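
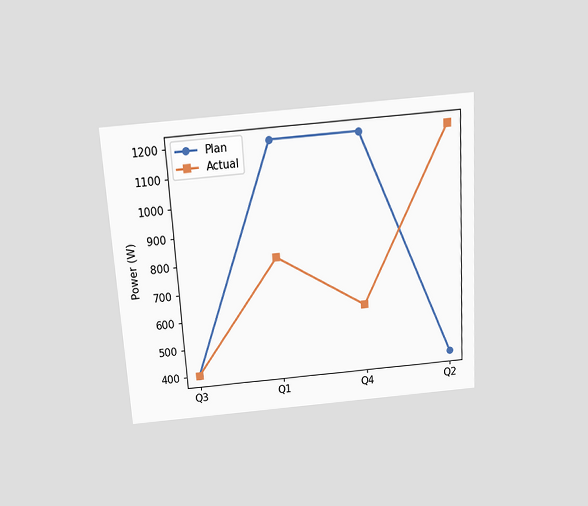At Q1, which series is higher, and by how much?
The chart is tilted about 4° counter-clockwise and viewed slightly from above. At Q1, Plan sits above the other line by 400W.

Plan, by 400W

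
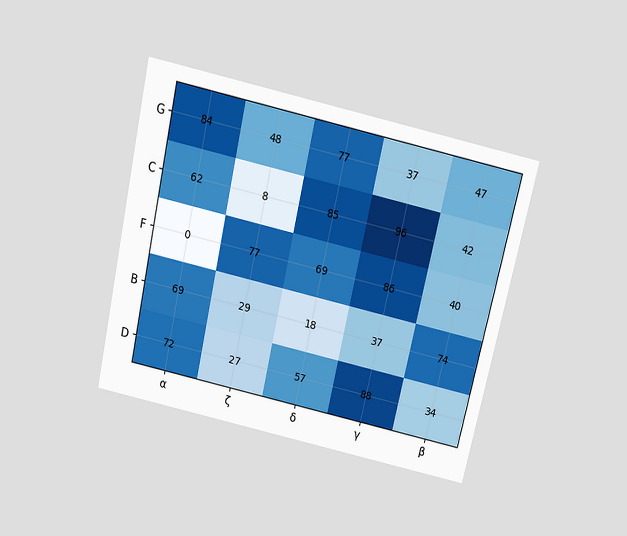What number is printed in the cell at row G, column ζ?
48

The chart is tilted about 13° clockwise and viewed slightly from above. The (G, ζ) cell reads 48.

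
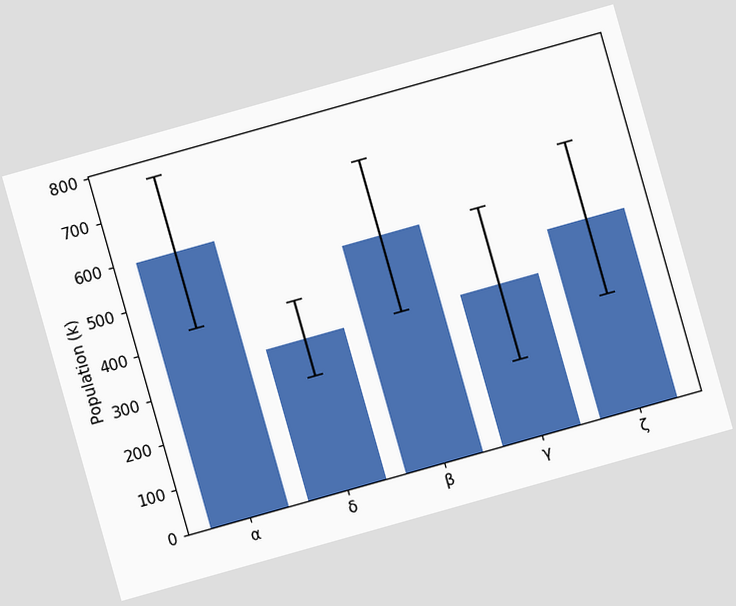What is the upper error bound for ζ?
595k

The chart is tilted about 16° counter-clockwise. The ζ bar's upper whisker reaches 595k.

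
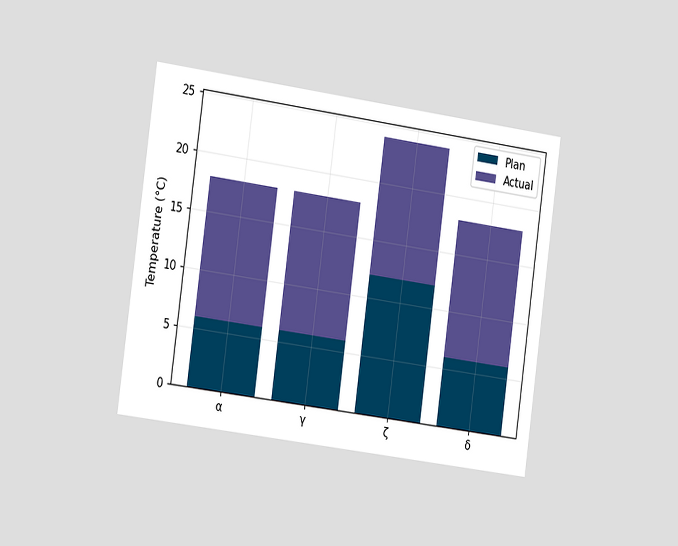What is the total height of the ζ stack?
24°C

The chart is tilted about 8° clockwise and viewed slightly from the left. The ζ stack's top reaches 24°C on the y-axis.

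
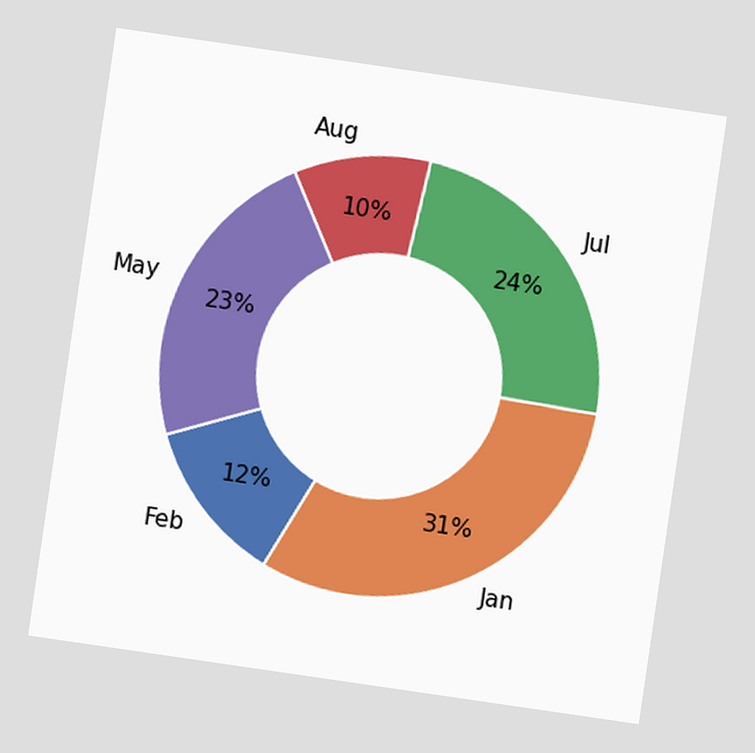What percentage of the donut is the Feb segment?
12%

The chart is tilted about 8° clockwise. The Feb segment takes up 12% of the ring.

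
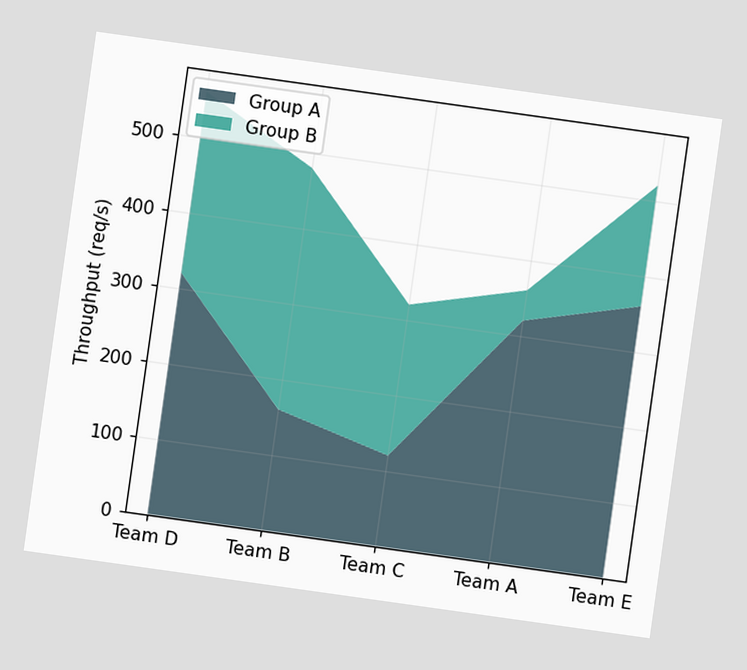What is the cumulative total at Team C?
320req/s

The chart is tilted about 8° clockwise. The stacked total at Team C reaches 320req/s.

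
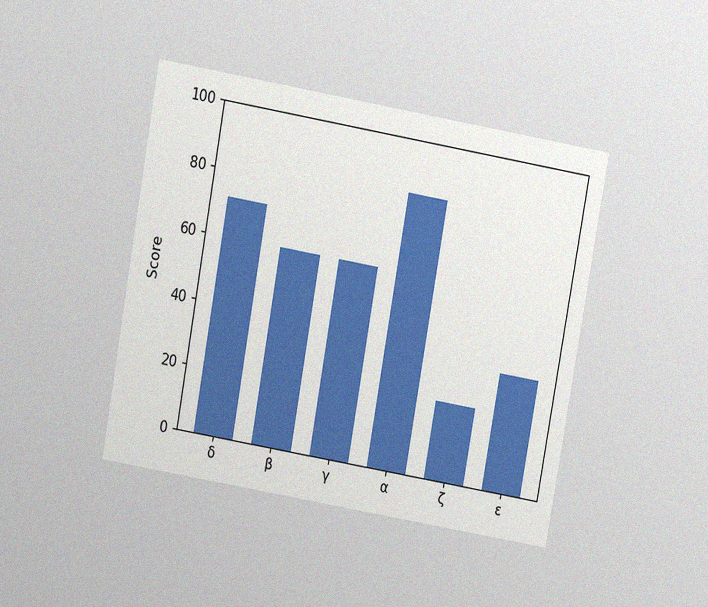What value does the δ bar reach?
The chart is tilted about 10° clockwise and viewed slightly from above, with some photo noise. Reading along the chart's y-axis, the δ bar reaches 72.

72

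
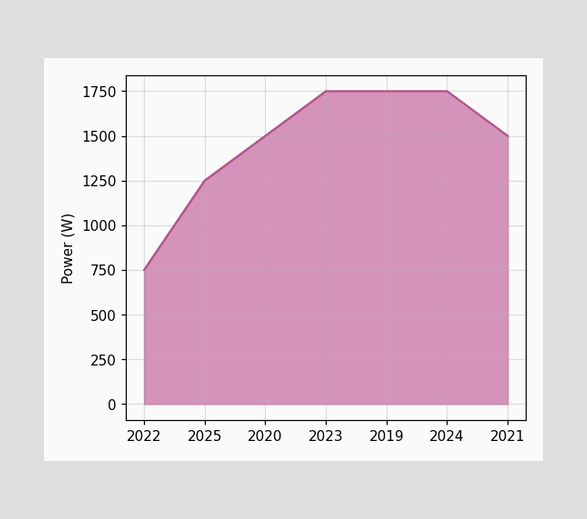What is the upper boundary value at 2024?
At 2024 the upper boundary is at 1750W.

1750W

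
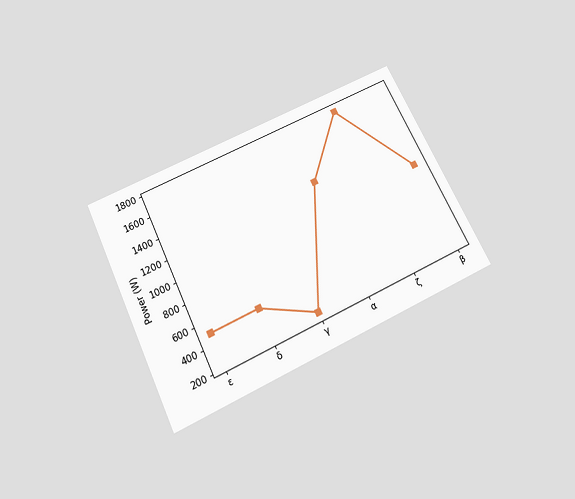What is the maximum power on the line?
The chart is tilted about 26° counter-clockwise and viewed slightly from below. The highest point is at ζ, and reading across to the y-axis gives 1750W.

1750W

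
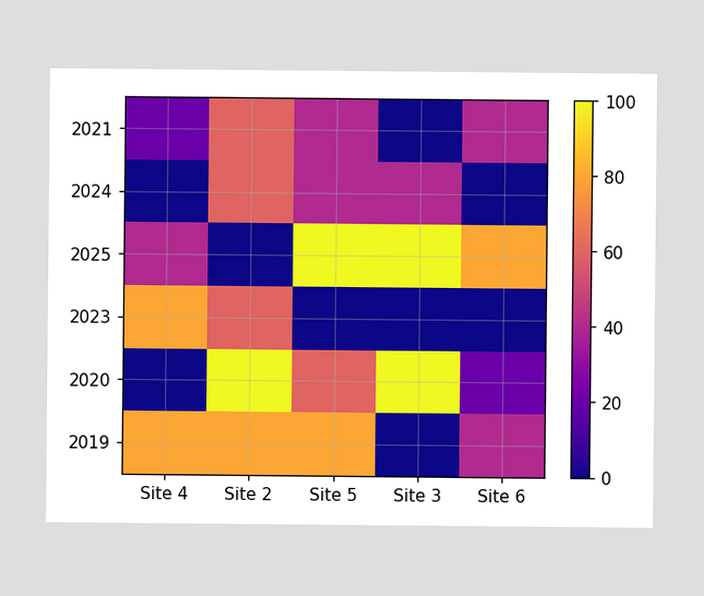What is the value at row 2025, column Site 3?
100

Matching cell (2025, Site 3) against the colorbar gives 100.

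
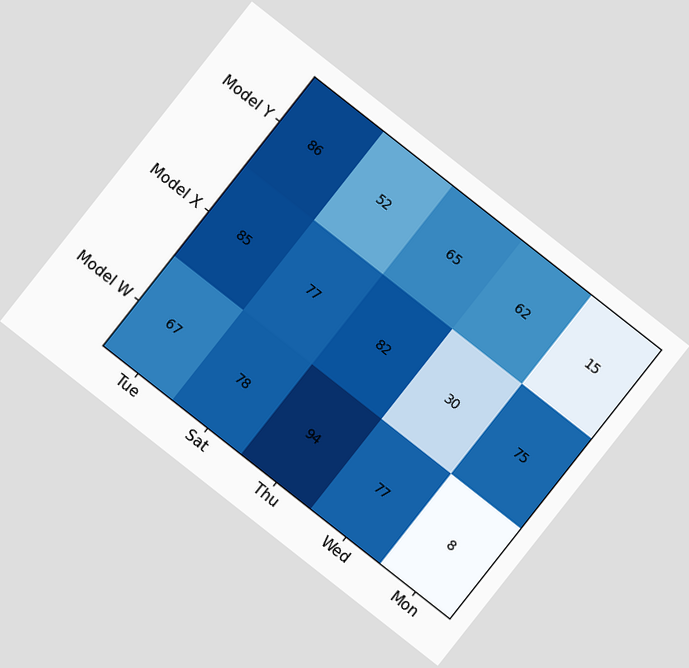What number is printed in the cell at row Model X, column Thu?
The chart is tilted about 38° clockwise. The (Model X, Thu) cell reads 82.

82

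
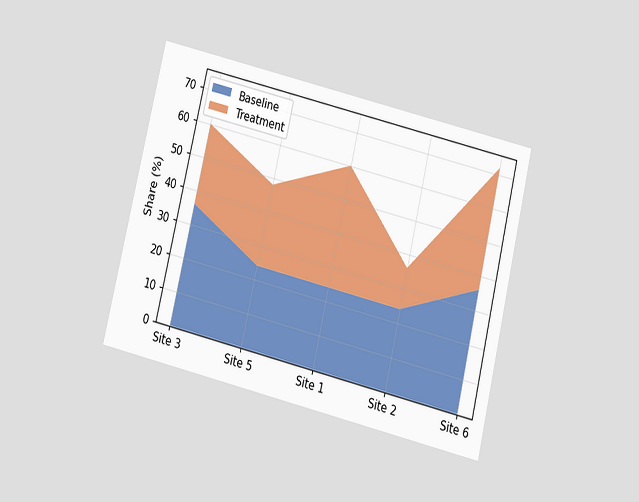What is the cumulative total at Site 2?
36%

The chart is tilted about 14° clockwise and viewed slightly from below. The stacked total at Site 2 reaches 36%.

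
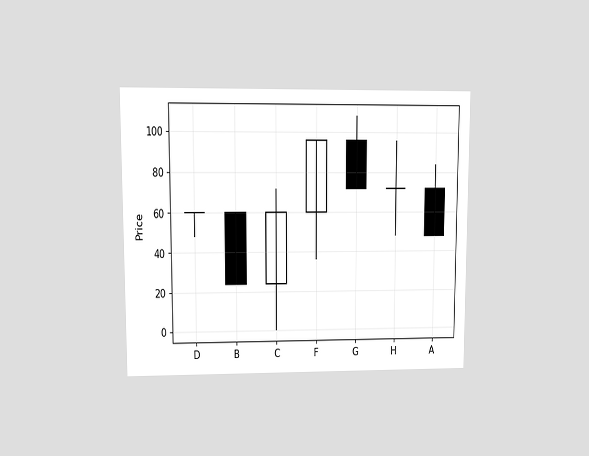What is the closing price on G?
72

The chart is viewed at a slight angle. The G candle closes at 72.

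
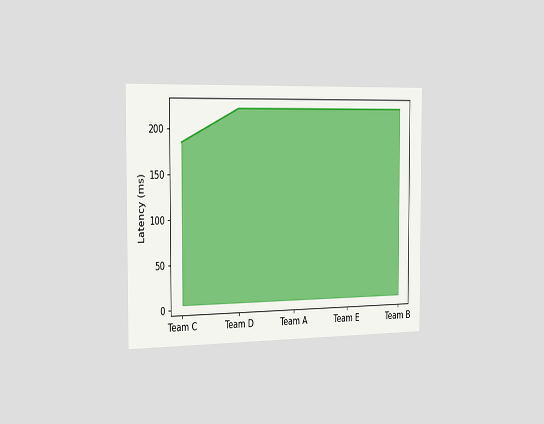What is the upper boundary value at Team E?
The chart is viewed slightly from the left. At Team E the upper boundary is at 222ms.

222ms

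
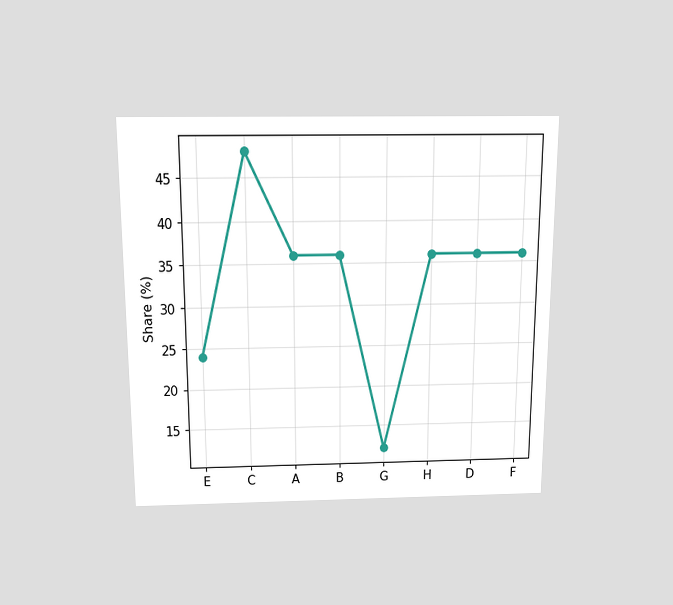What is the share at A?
36%

The chart is viewed slightly from above. At A, the line is at 36%.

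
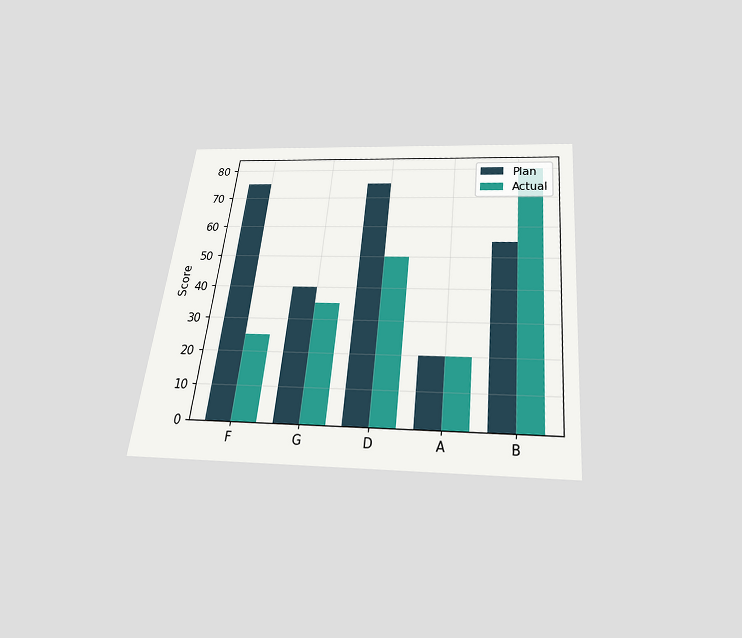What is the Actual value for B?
80

The chart is tilted about 6° clockwise and viewed slightly from below. The Actual bar at B reaches 80 on the y-axis.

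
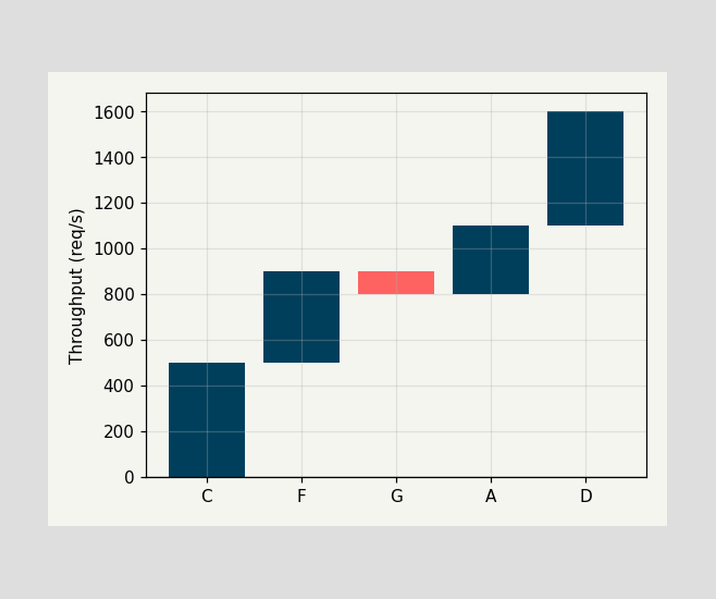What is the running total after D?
1600req/s

After D the running total reaches 1600req/s.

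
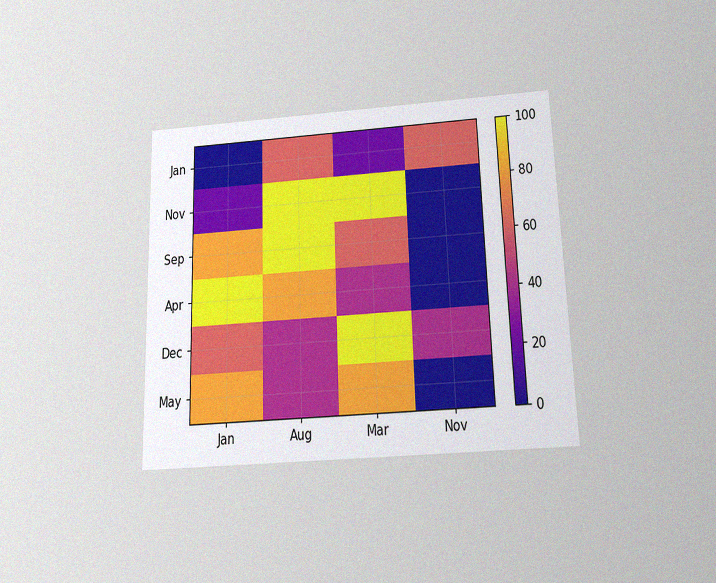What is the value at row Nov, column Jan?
20

The chart is viewed slightly from below, with some photo noise. Matching cell (Nov, Jan) against the colorbar gives 20.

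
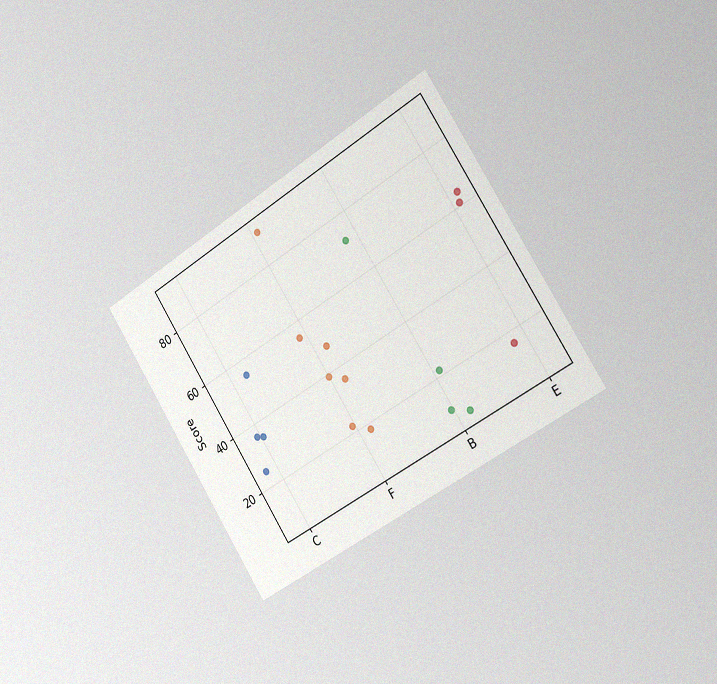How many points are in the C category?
4

The chart is tilted about 33° counter-clockwise and viewed slightly from the right, with some photo noise. Counting the markers in the C column gives 4.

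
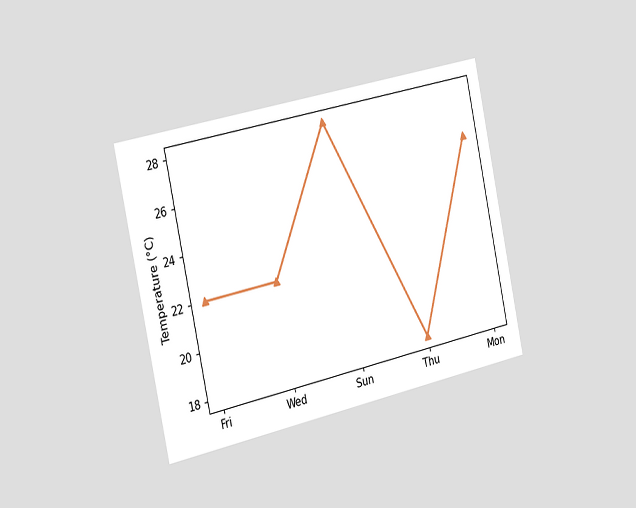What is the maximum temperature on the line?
The chart is tilted about 12° counter-clockwise and viewed slightly from the left. The highest point is at Sun, and reading across to the y-axis gives 28°C.

28°C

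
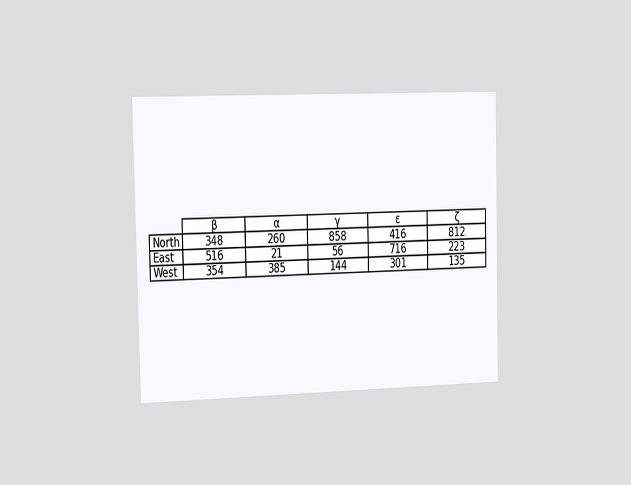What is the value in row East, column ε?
716

The chart is viewed slightly from the left. The (East, ε) cell reads 716.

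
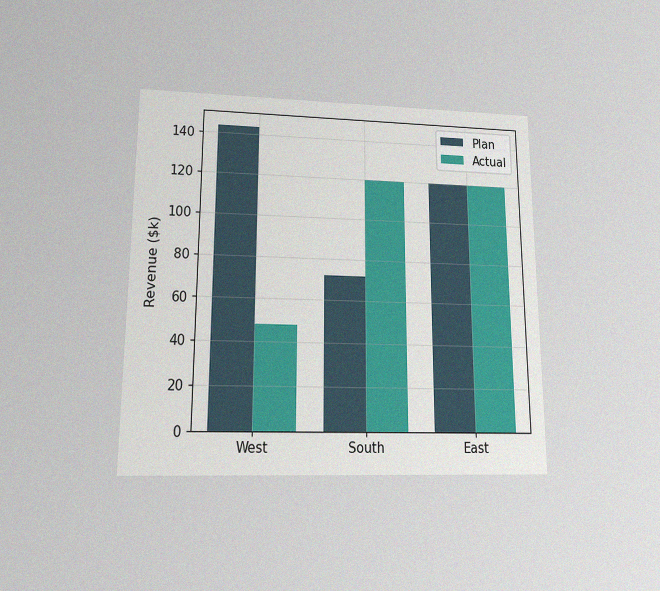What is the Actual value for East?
$120k

The chart is viewed slightly from below, with some photo noise. The Actual bar at East reaches $120k on the y-axis.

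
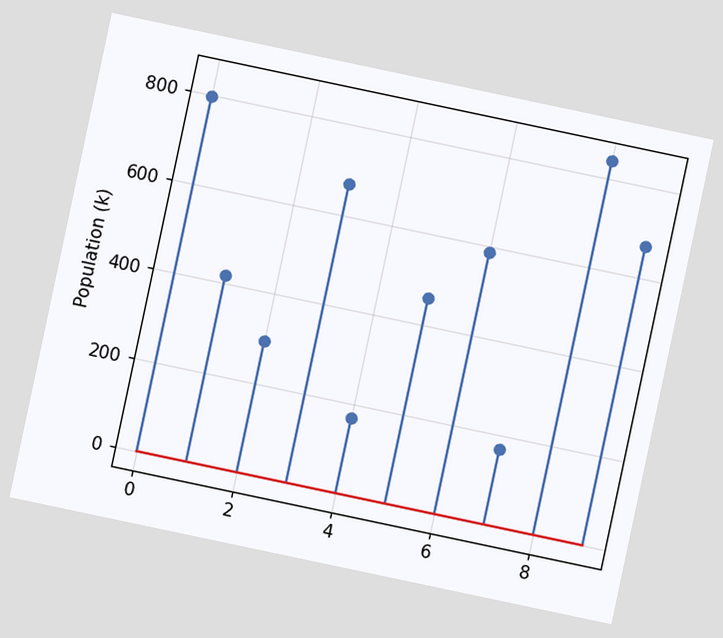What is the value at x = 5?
The chart is tilted about 12° clockwise. The stem at x=5 reaches 462k.

462k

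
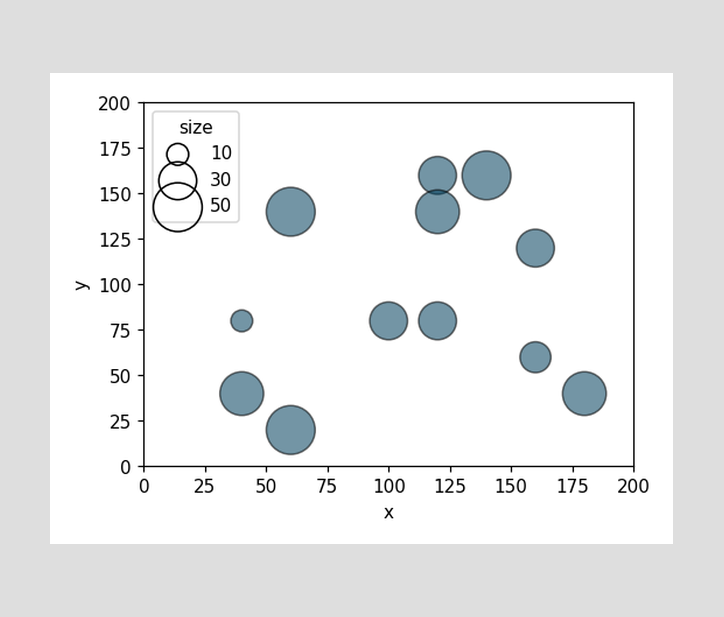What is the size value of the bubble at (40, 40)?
Matching the bubble at (40, 40) against the size legend gives 40.

40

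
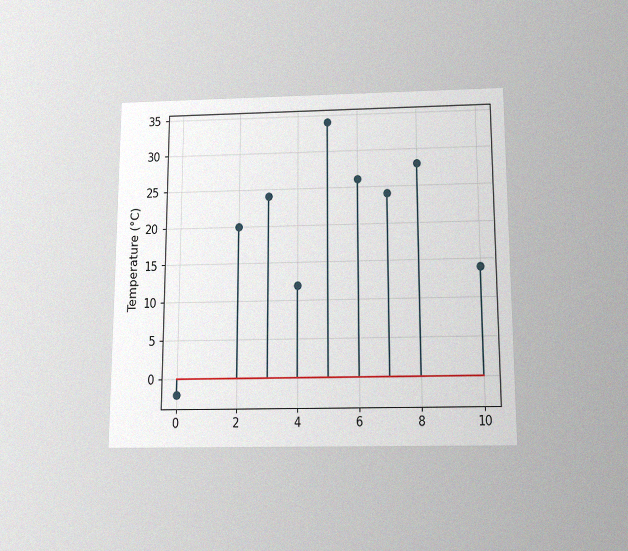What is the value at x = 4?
The chart is viewed slightly from below, with some photo noise. The stem at x=4 reaches 12°C.

12°C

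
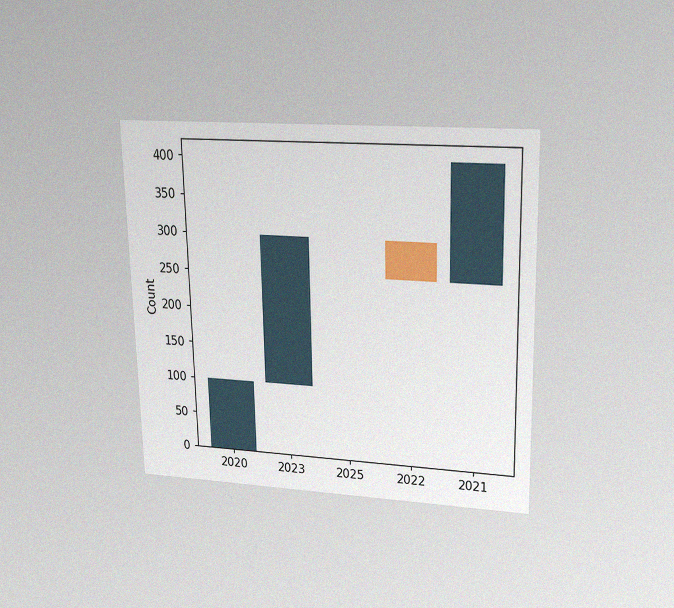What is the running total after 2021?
The chart is viewed slightly from above, with some photo noise. After 2021 the running total reaches 400.

400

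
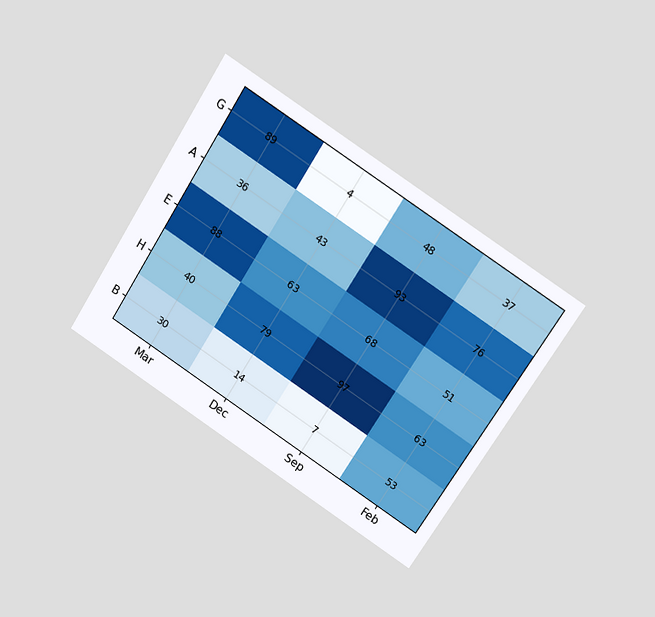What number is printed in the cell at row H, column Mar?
The chart is tilted about 33° clockwise and viewed at a slight angle. The (H, Mar) cell reads 40.

40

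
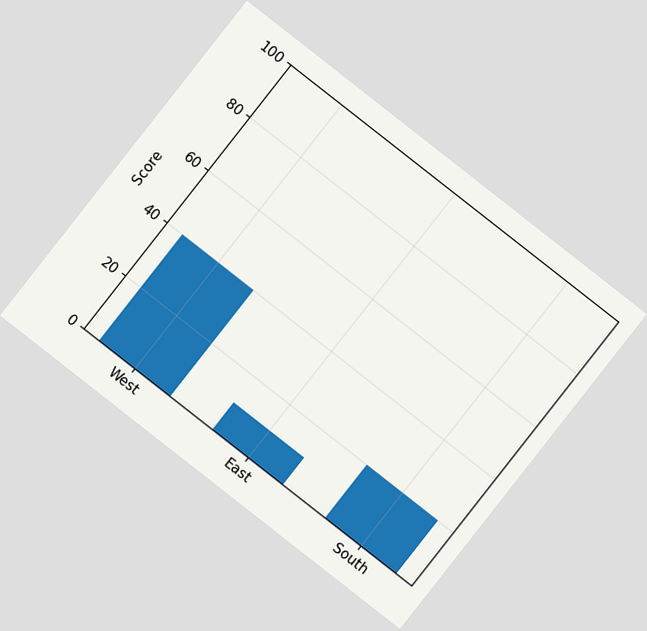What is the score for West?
The chart is tilted about 38° clockwise. Reading along the chart's y-axis, the West bar reaches 40.

40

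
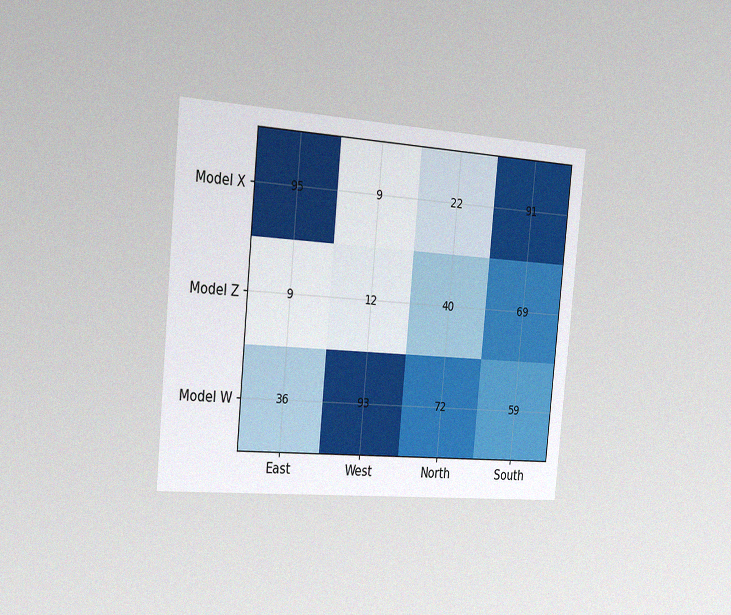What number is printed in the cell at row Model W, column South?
59

The chart is tilted about 5° clockwise and viewed slightly from the left, with some photo noise. The (Model W, South) cell reads 59.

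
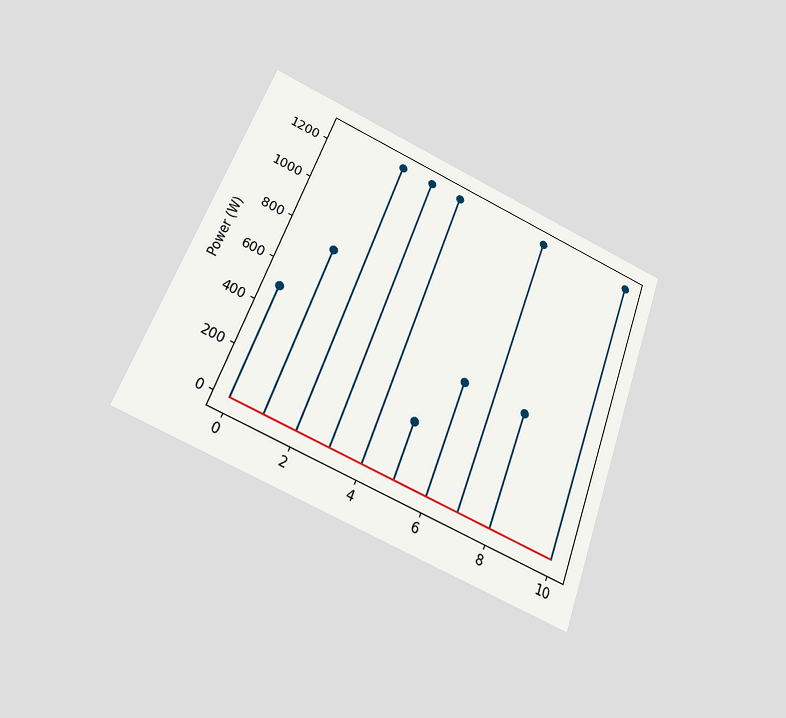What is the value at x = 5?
The chart is tilted about 21° clockwise and viewed slightly from below. The stem at x=5 reaches 250W.

250W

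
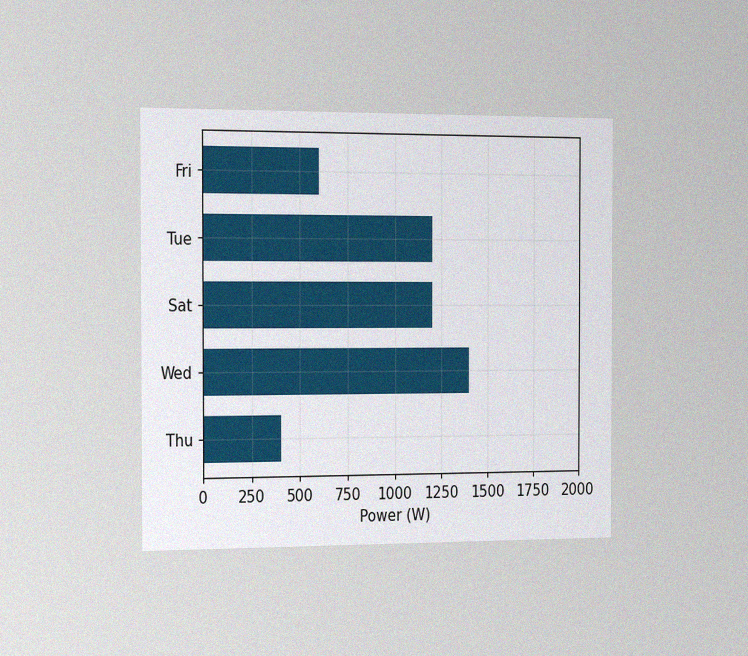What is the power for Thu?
400W

The chart is viewed slightly from the left, with some photo noise. Reading along the chart's x-axis, the Thu bar reaches 400W.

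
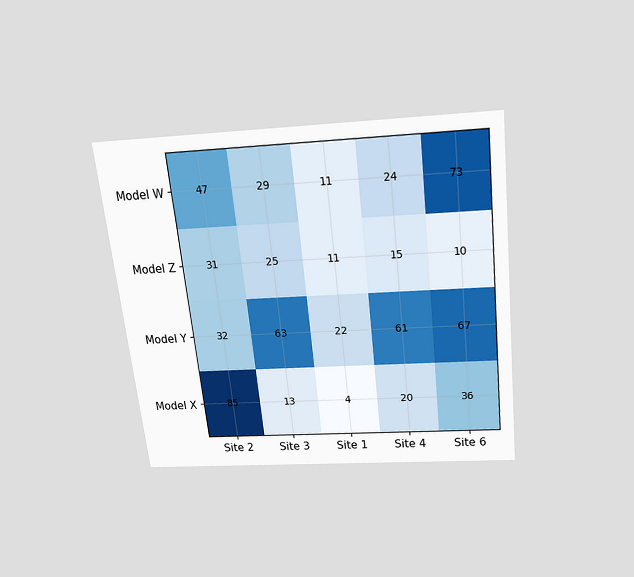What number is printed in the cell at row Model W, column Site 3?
The chart is tilted about 6° counter-clockwise and viewed slightly from above. The (Model W, Site 3) cell reads 29.

29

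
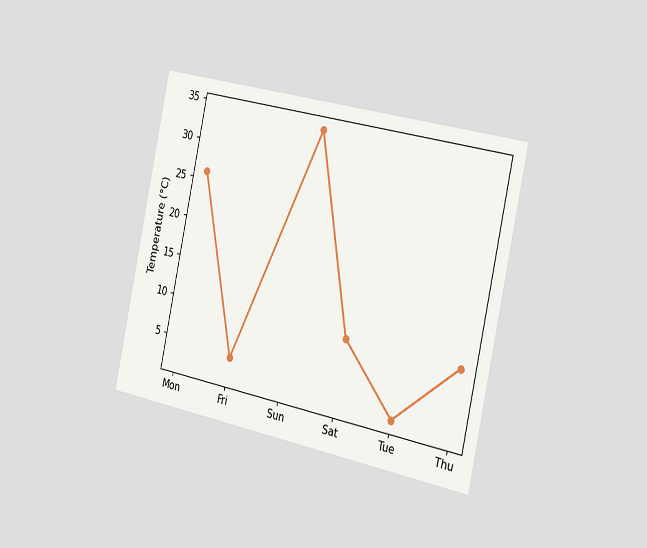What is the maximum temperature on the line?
The chart is tilted about 12° clockwise and viewed slightly from the right. The highest point is at Sun, and reading across to the y-axis gives 34°C.

34°C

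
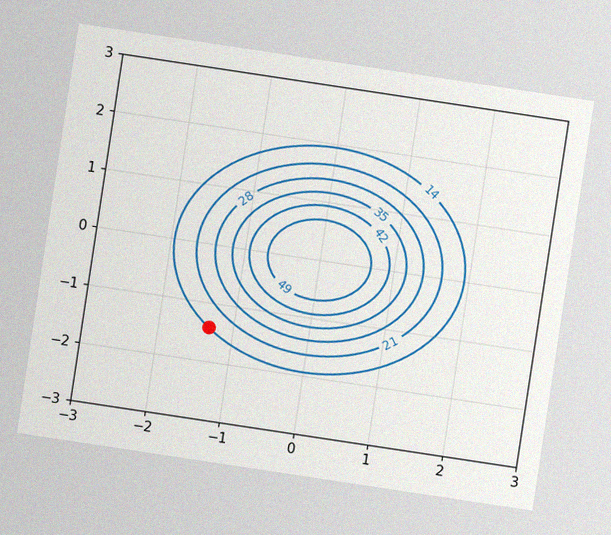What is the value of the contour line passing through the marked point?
14

The chart is tilted about 9° clockwise, with some photo noise. The marked point sits on the contour labelled 14.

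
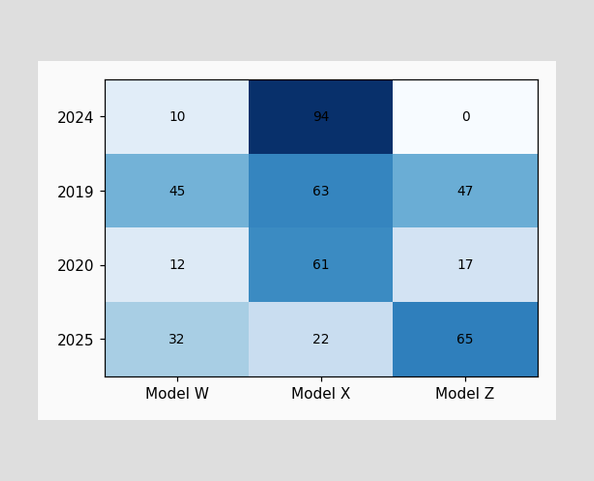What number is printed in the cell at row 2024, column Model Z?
The (2024, Model Z) cell reads 0.

0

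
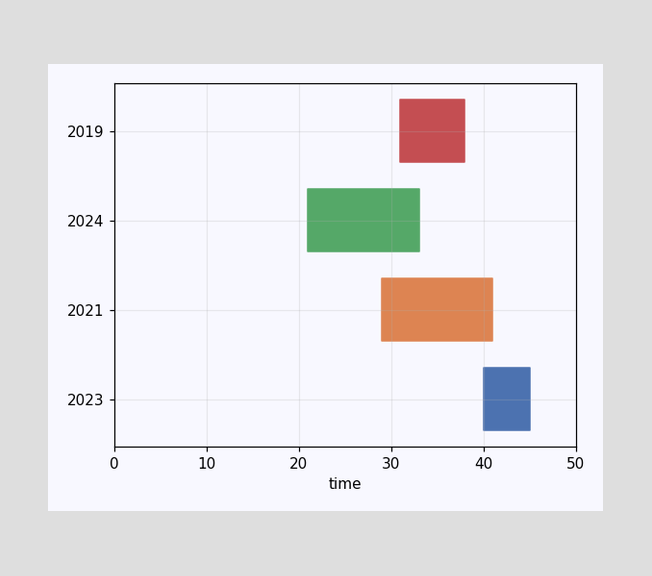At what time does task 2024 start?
21

The 2024 bar begins at t=21.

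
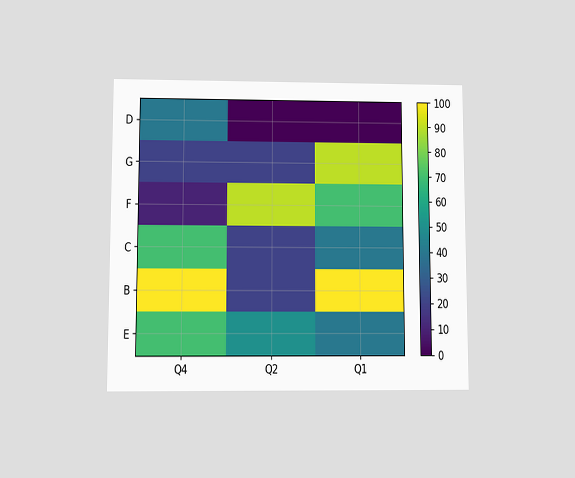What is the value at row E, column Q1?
40

The chart is viewed at a slight angle. Matching cell (E, Q1) against the colorbar gives 40.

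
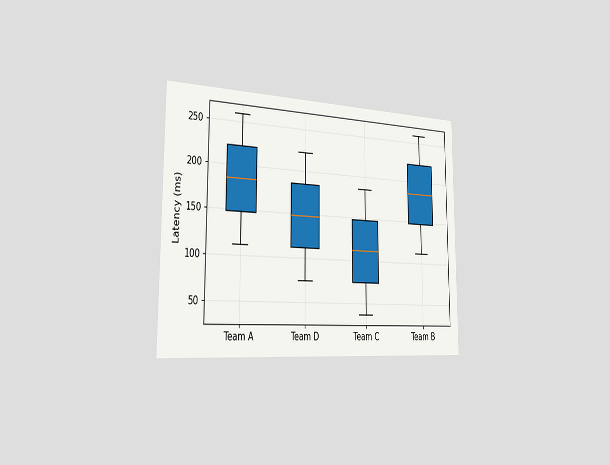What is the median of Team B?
185ms

The chart is viewed slightly from the left. The median line in the Team B box sits at 185ms.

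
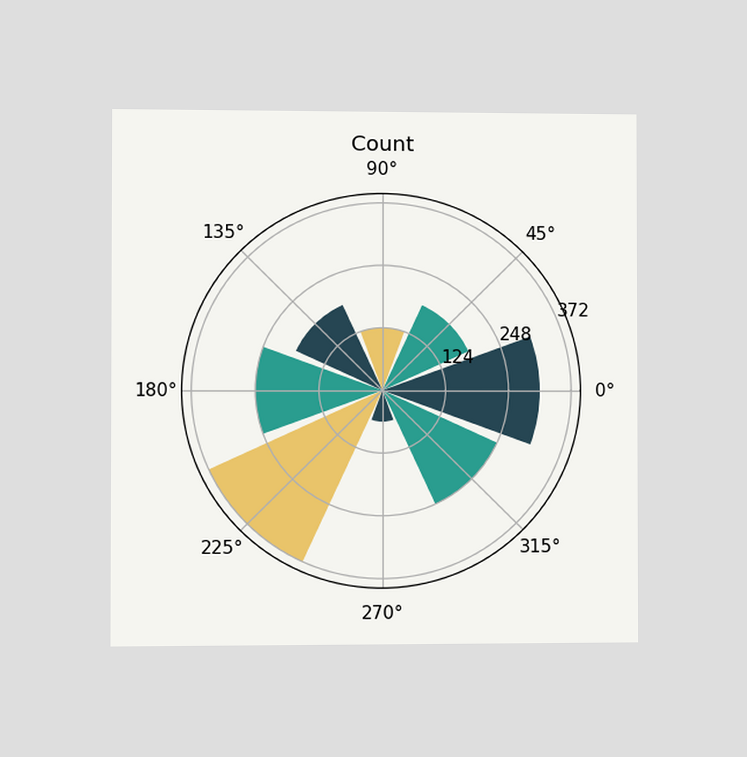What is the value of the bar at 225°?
372

The chart is viewed slightly from the left. The bar at 225° reaches 372 on the radial axis.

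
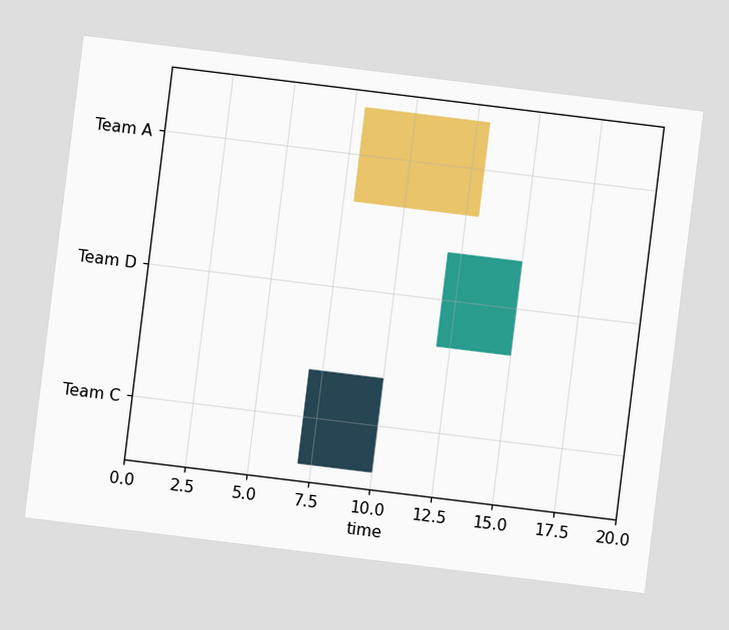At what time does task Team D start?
The chart is tilted about 7° clockwise. The Team D bar begins at t=12.

12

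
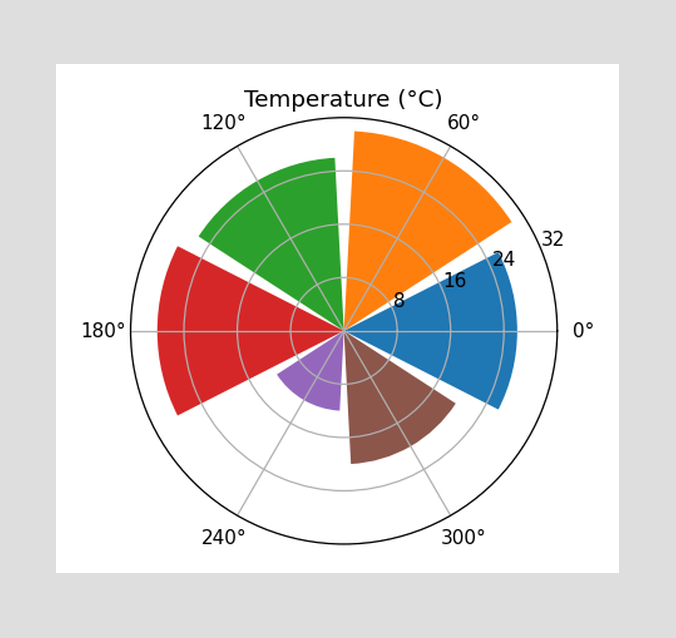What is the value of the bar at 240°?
The bar at 240° reaches 12°C on the radial axis.

12°C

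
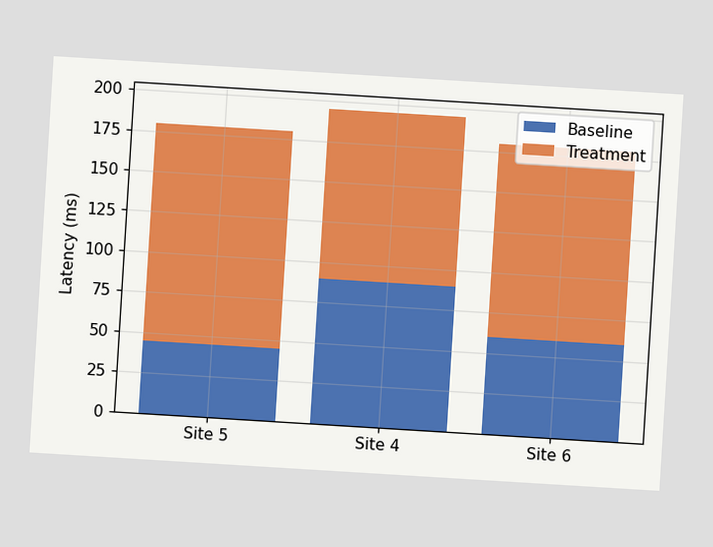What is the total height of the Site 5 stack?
The chart is tilted about 3° clockwise. The Site 5 stack's top reaches 180ms on the y-axis.

180ms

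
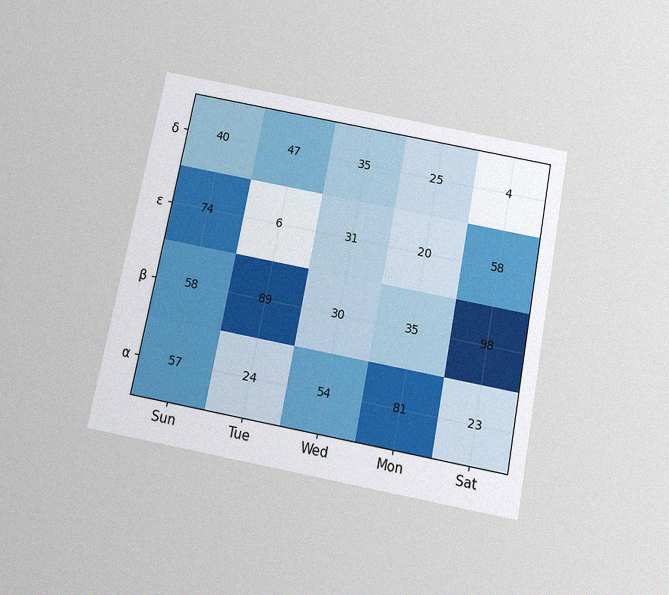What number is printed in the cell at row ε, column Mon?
The chart is tilted about 11° clockwise and viewed slightly from below, with some photo noise. The (ε, Mon) cell reads 20.

20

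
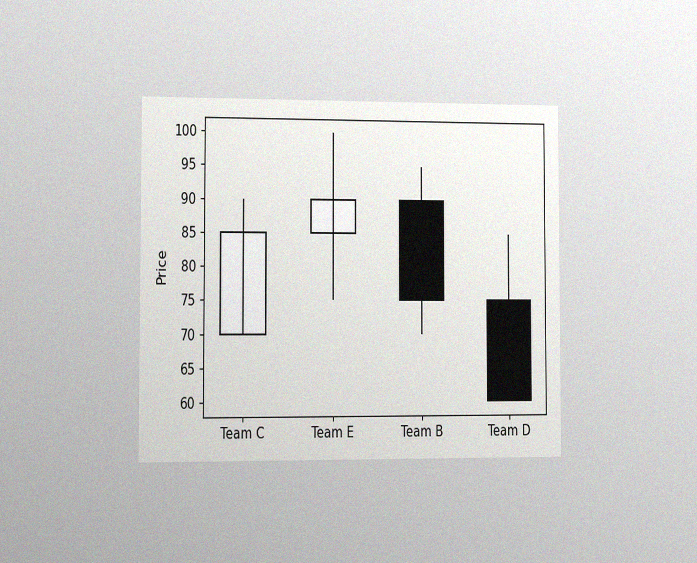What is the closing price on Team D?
60

The chart is viewed slightly from the left, with some photo noise. The Team D candle closes at 60.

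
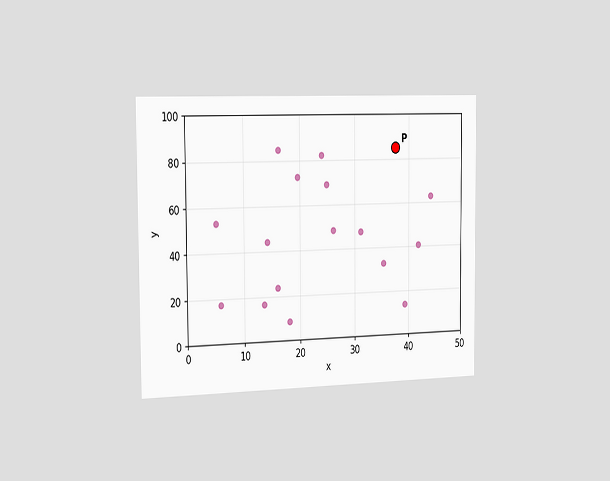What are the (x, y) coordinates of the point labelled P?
The chart is viewed slightly from the left. Following the gridlines from P to each axis, P sits at (37.5, 85).

(37.5, 85)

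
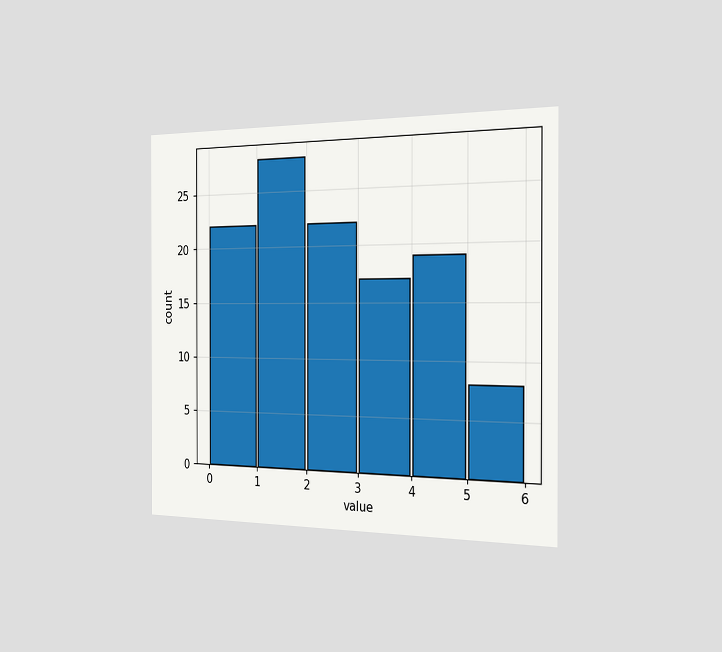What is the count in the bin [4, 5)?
The chart is viewed slightly from the right. The [4, 5) bin has height 19.

19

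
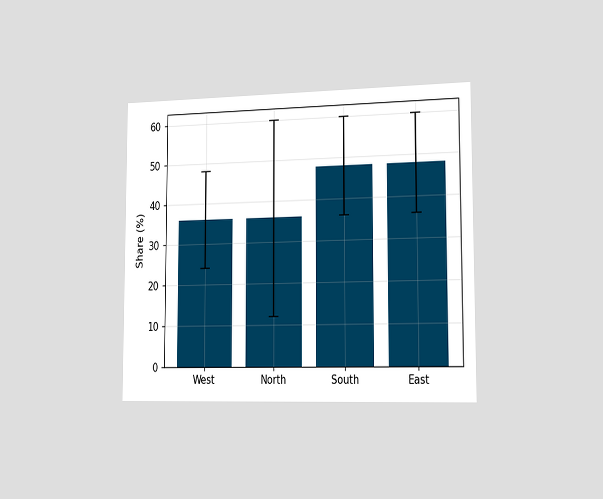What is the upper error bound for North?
60%

The chart is viewed slightly from the right. The North bar's upper whisker reaches 60%.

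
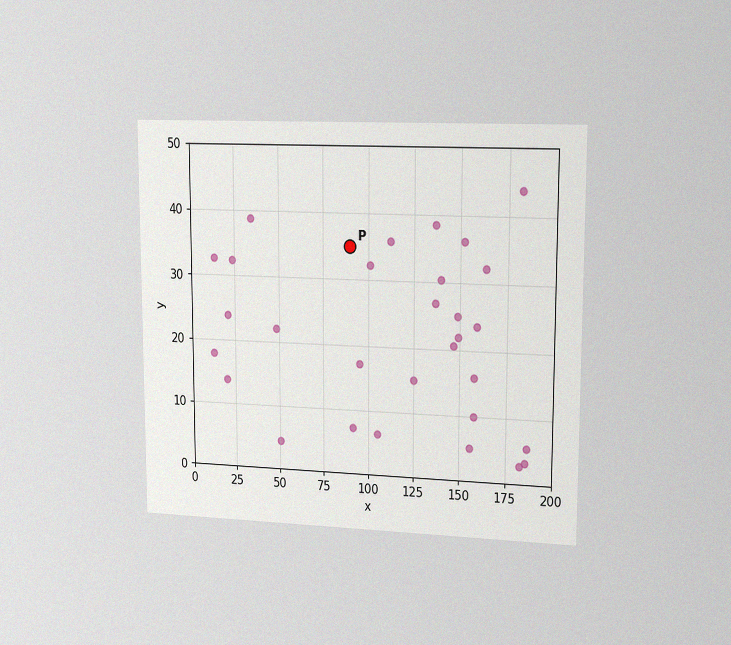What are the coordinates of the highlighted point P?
The chart is viewed slightly from the right, with some photo noise. Following the gridlines from P to each axis, P sits at (90, 35).

(90, 35)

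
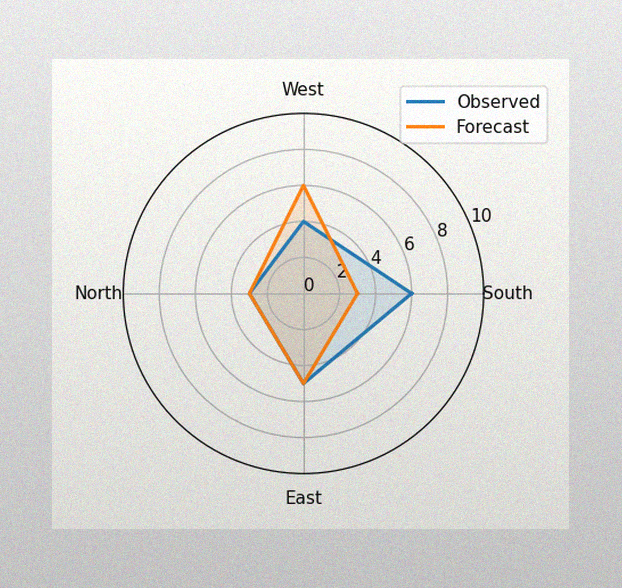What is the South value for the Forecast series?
The image has some photo noise and uneven lighting. On the South axis, Forecast reaches 3.

3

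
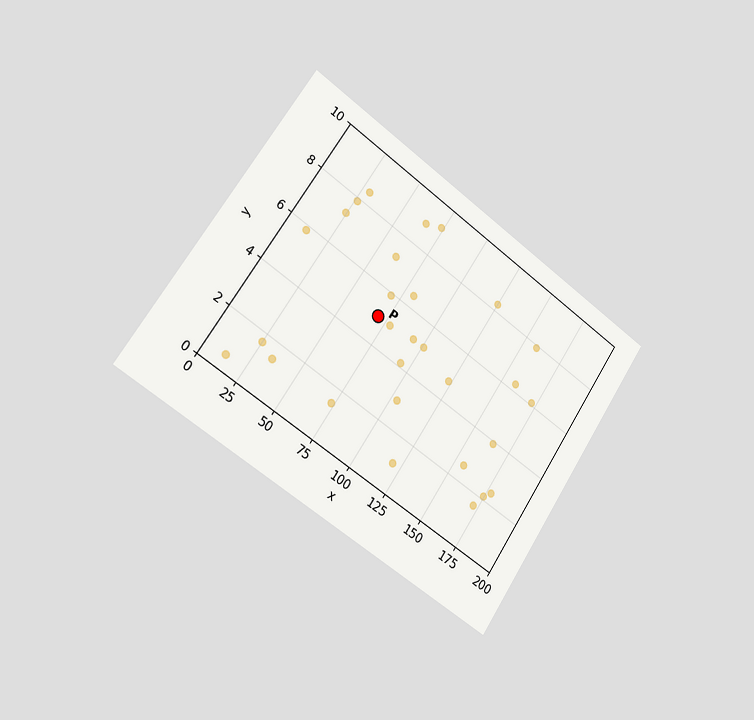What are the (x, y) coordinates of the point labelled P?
The chart is tilted about 34° clockwise and viewed slightly from the left. Following the gridlines from P to each axis, P sits at (70, 5).

(70, 5)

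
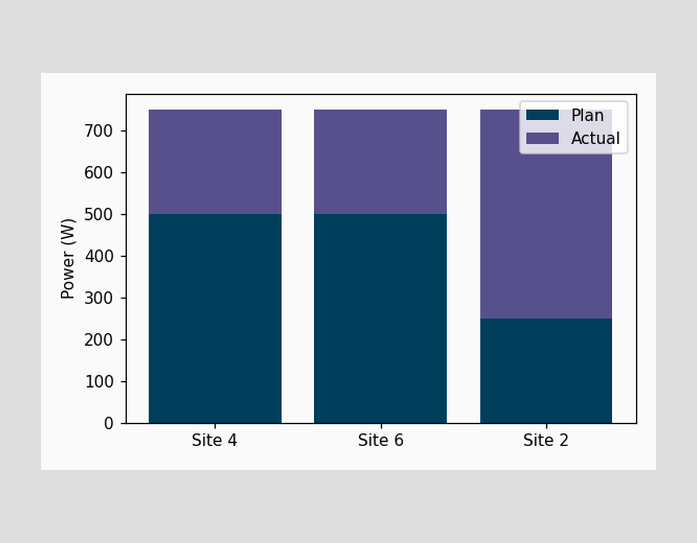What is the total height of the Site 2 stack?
750W

The Site 2 stack's top reaches 750W on the y-axis.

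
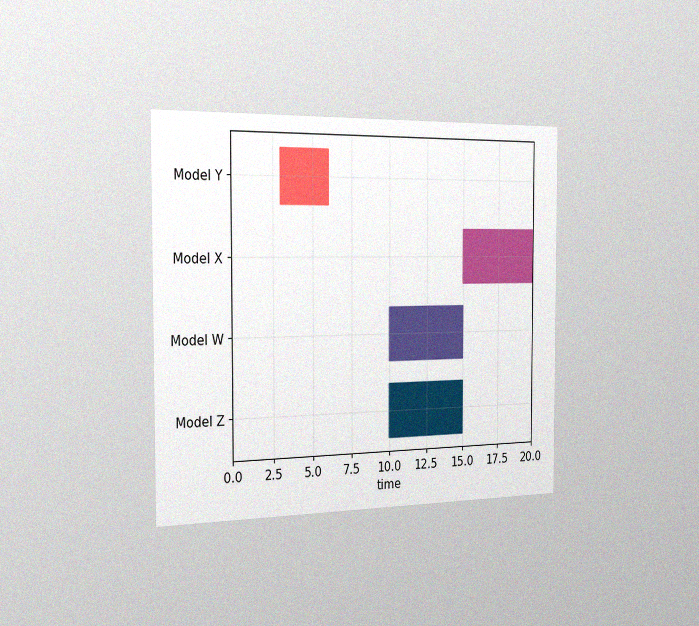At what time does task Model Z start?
10

The chart is viewed slightly from the left, with some photo noise. The Model Z bar begins at t=10.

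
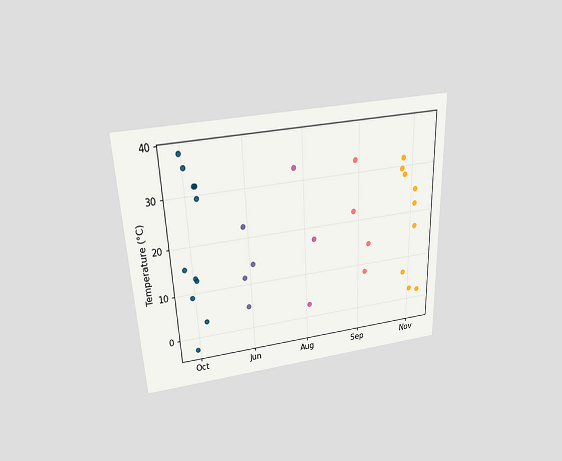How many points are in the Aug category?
3

The chart is tilted about 2° counter-clockwise and viewed slightly from above. Counting the markers in the Aug column gives 3.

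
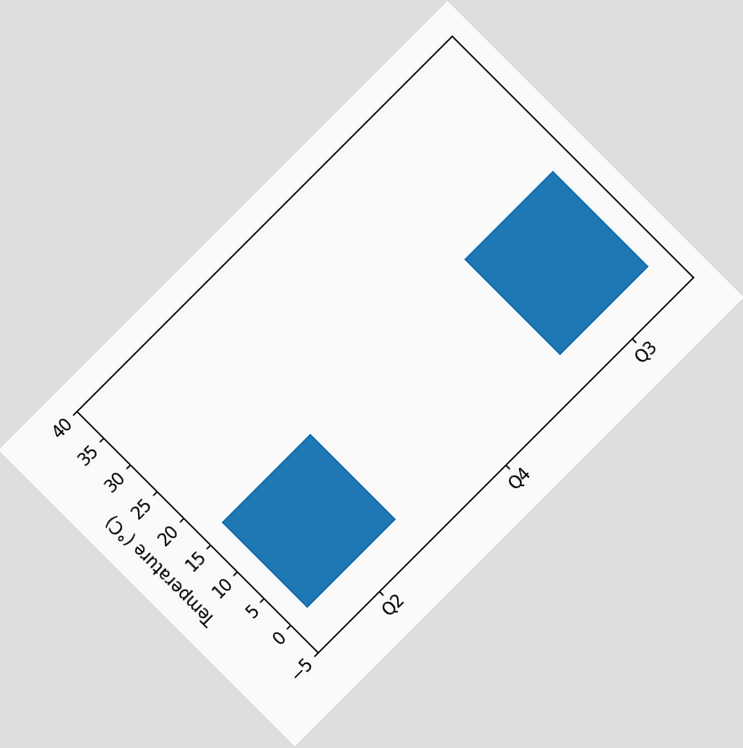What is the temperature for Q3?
The chart is tilted about 45° counter-clockwise. Reading along the chart's y-axis, the Q3 bar reaches 18°C.

18°C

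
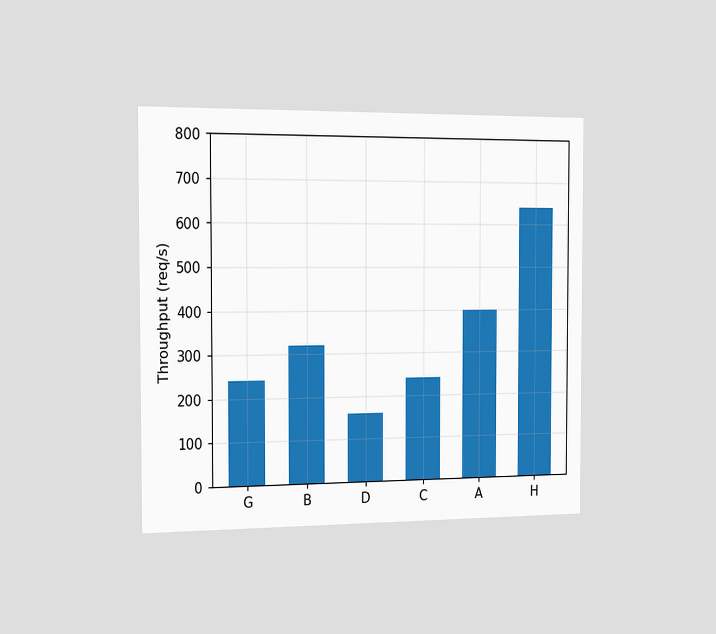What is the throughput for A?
400req/s

The chart is viewed slightly from the left. Reading along the chart's y-axis, the A bar reaches 400req/s.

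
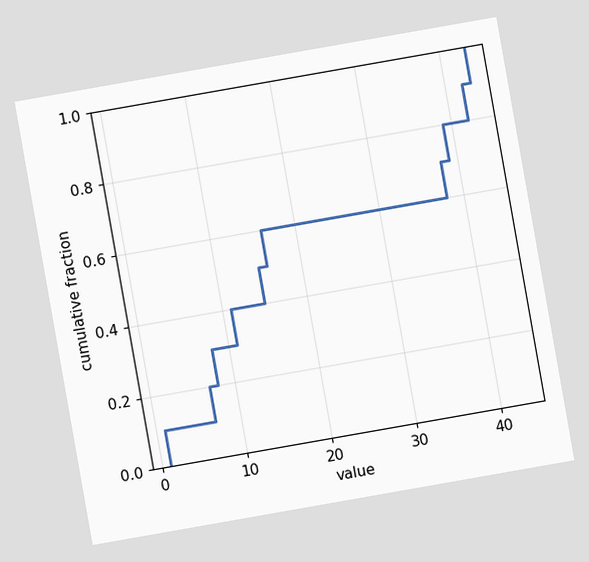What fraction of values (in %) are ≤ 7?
The chart is tilted about 10° counter-clockwise. At x=7 the ECDF step is at 20%.

20%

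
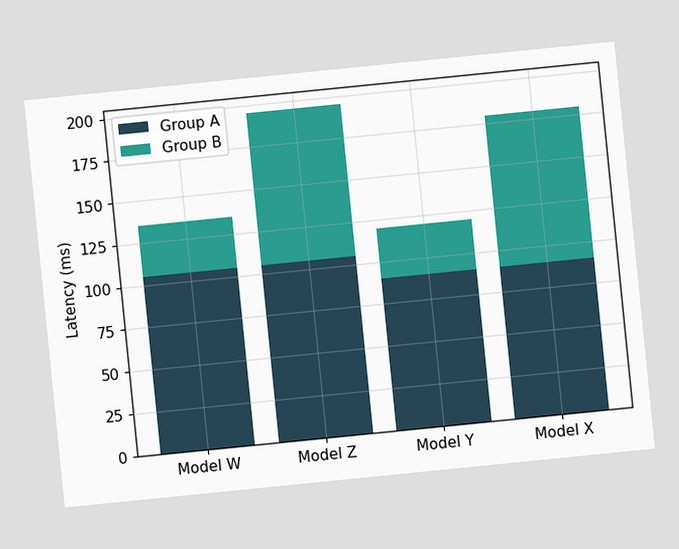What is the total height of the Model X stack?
180ms

The chart is tilted about 6° counter-clockwise. The Model X stack's top reaches 180ms on the y-axis.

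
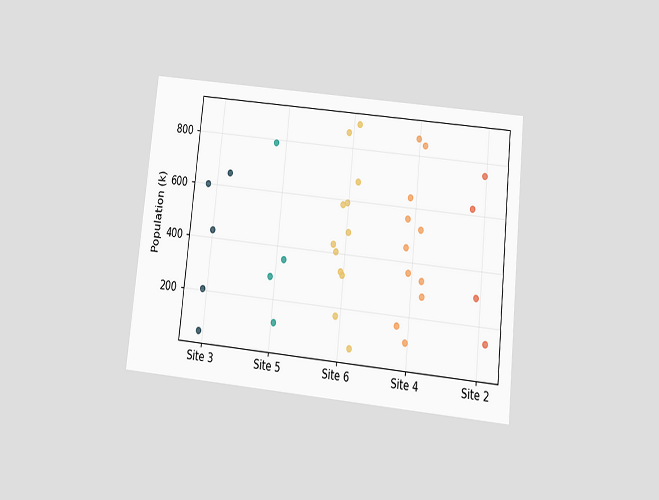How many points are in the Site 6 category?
12

The chart is tilted about 6° clockwise and viewed slightly from below. Counting the markers in the Site 6 column gives 12.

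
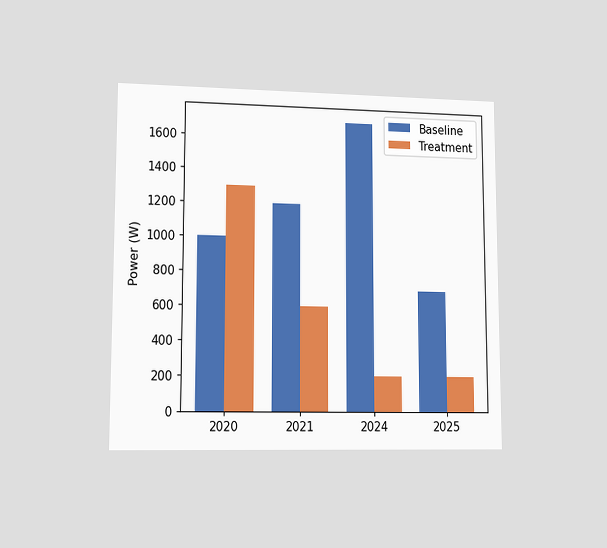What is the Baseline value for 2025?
700W

The chart is viewed at a slight angle. The Baseline bar at 2025 reaches 700W on the y-axis.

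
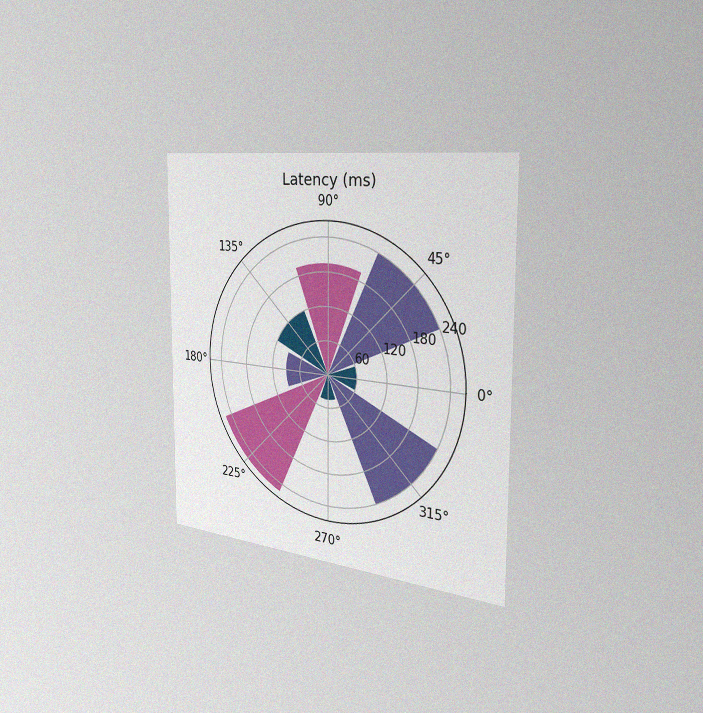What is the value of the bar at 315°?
The chart is viewed slightly from the right, with some photo noise. The bar at 315° reaches 240ms on the radial axis.

240ms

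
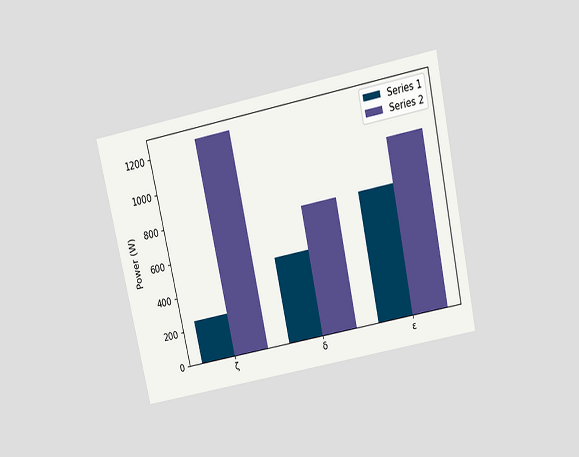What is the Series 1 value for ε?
The chart is tilted about 12° counter-clockwise and viewed slightly from above. The Series 1 bar at ε reaches 750W on the y-axis.

750W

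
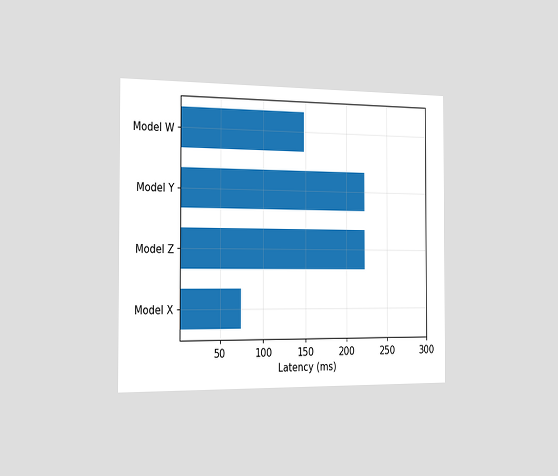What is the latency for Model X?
74ms

The chart is viewed slightly from the left. Reading along the chart's x-axis, the Model X bar reaches 74ms.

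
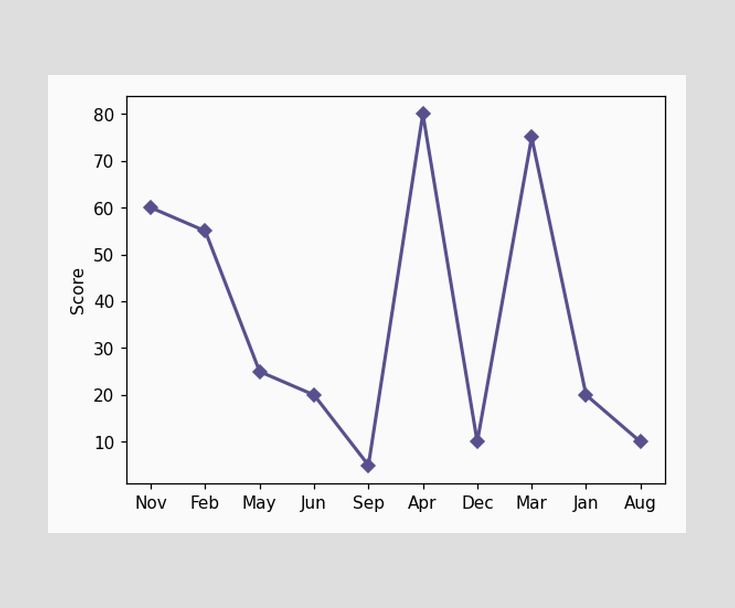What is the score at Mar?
At Mar, the line is at 75.

75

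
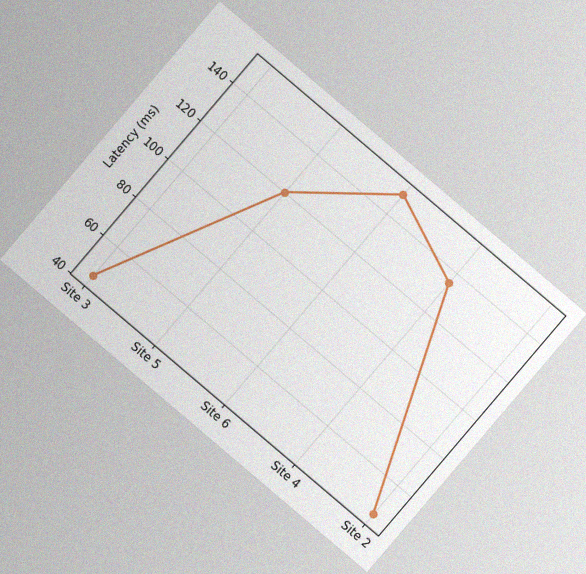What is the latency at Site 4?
The chart is tilted about 40° clockwise, with some photo noise. At Site 4, the line is at 135ms.

135ms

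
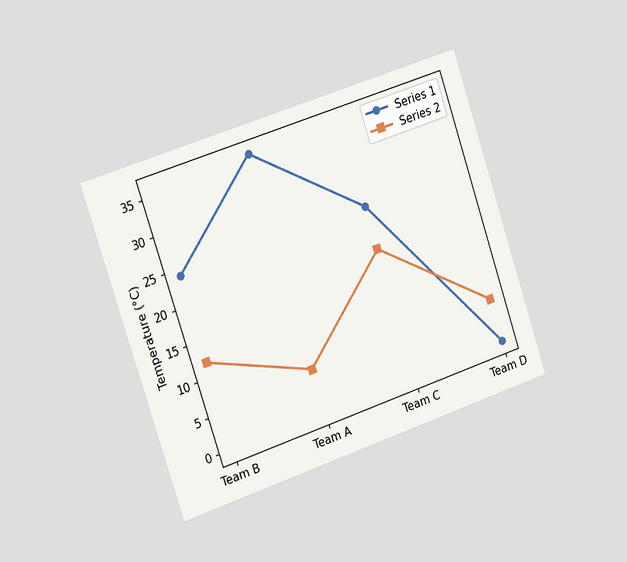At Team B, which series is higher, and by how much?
Series 1, by 12°C

The chart is tilted about 18° counter-clockwise and viewed slightly from the left. At Team B, Series 1 sits above the other line by 12°C.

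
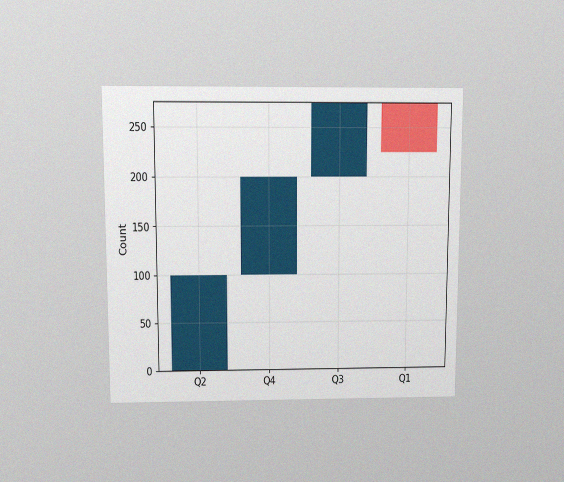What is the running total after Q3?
275

The chart is viewed at a slight angle, with some photo noise. After Q3 the running total reaches 275.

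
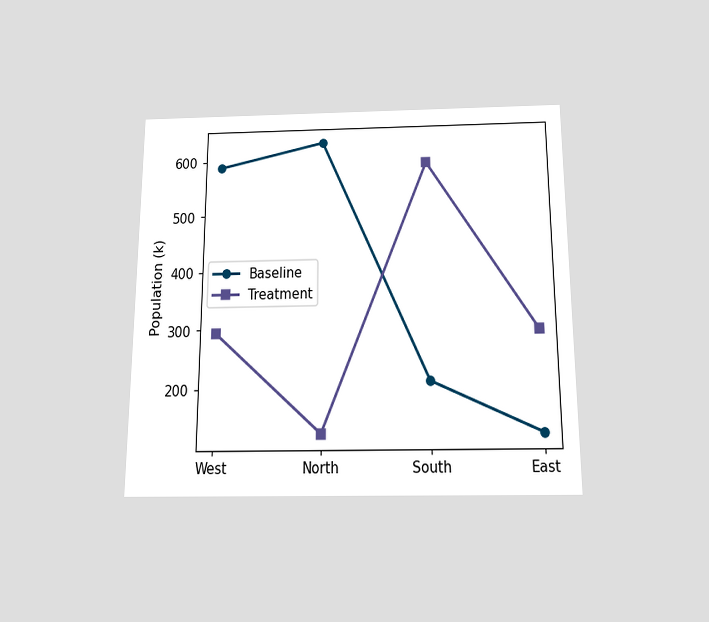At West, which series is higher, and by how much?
Baseline, by 294k

The chart is viewed slightly from below. At West, Baseline sits above the other line by 294k.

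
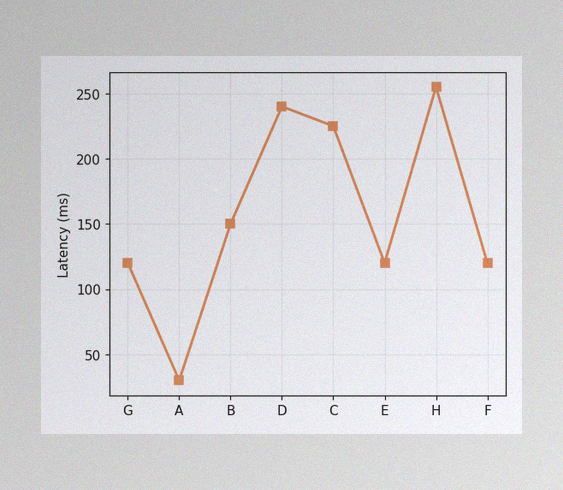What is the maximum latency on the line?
255ms

The image has some photo noise and uneven lighting. The highest point is at H, and reading across to the y-axis gives 255ms.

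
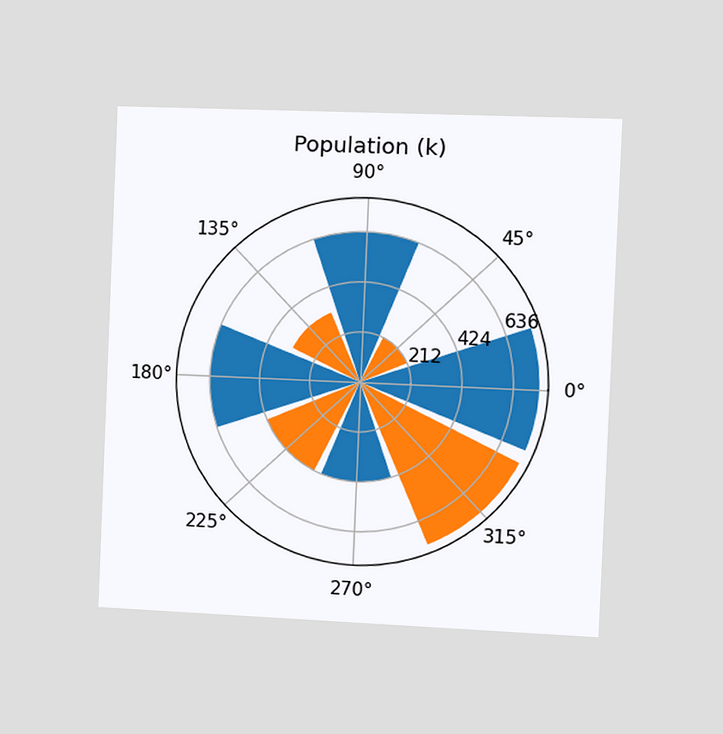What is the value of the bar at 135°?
318k

The chart is tilted about 2° clockwise and viewed slightly from the right. The bar at 135° reaches 318k on the radial axis.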